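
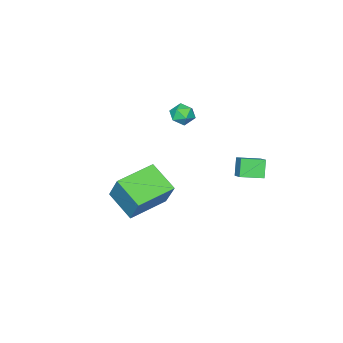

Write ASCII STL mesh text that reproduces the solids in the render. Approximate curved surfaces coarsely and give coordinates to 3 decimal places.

solid 
facet normal -0.783 -0.523 0.335
outer loop
vertex -2.808 -3.156 -1.84
vertex -2.503 -3.768 -2.083
vertex -2.368 -3.538 -1.408
endloop
endfacet
facet normal -0.674 0.056 0.736
outer loop
vertex -2.808 -3.156 -1.84
vertex -2.368 -3.538 -1.408
vertex -2.323 -2.814 -1.422
endloop
endfacet
facet normal -0.713 0.628 0.313
outer loop
vertex -2.808 -3.156 -1.84
vertex -2.323 -2.814 -1.422
vertex -2.431 -2.596 -2.105
endloop
endfacet
facet normal -0.845 0.402 -0.352
outer loop
vertex -2.808 -3.156 -1.84
vertex -2.431 -2.596 -2.105
vertex -2.541 -3.185 -2.514
endloop
endfacet
facet normal -0.889 -0.308 -0.339
outer loop
vertex -2.808 -3.156 -1.84
vertex -2.541 -3.185 -2.514
vertex -2.503 -3.768 -2.083
endloop
endfacet
facet normal -0.013 0.020 1.000
outer loop
vertex -2.323 -2.814 -1.422
vertex -2.368 -3.538 -1.408
vertex -1.719 -3.215 -1.406
endloop
endfacet
facet normal -0.188 -0.918 0.350
outer loop
vertex -2.368 -3.538 -1.408
vertex -2.503 -3.768 -2.083
vertex -1.829 -3.804 -1.815
endloop
endfacet
facet normal -0.359 -0.570 -0.739
outer loop
vertex -2.503 -3.768 -2.083
vertex -2.541 -3.185 -2.514
vertex -1.937 -3.586 -2.498
endloop
endfacet
facet normal -0.287 0.582 -0.761
outer loop
vertex -2.541 -3.185 -2.514
vertex -2.431 -2.596 -2.105
vertex -1.892 -2.862 -2.512
endloop
endfacet
facet normal -0.074 0.947 0.314
outer loop
vertex -2.431 -2.596 -2.105
vertex -2.323 -2.814 -1.422
vertex -1.757 -2.632 -1.837
endloop
endfacet
facet normal 0.845 -0.402 0.352
outer loop
vertex -1.452 -3.244 -2.08
vertex -1.719 -3.215 -1.406
vertex -1.829 -3.804 -1.815
endloop
endfacet
facet normal 0.713 -0.628 -0.313
outer loop
vertex -1.452 -3.244 -2.08
vertex -1.829 -3.804 -1.815
vertex -1.937 -3.586 -2.498
endloop
endfacet
facet normal 0.674 -0.056 -0.736
outer loop
vertex -1.452 -3.244 -2.08
vertex -1.937 -3.586 -2.498
vertex -1.892 -2.862 -2.512
endloop
endfacet
facet normal 0.783 0.523 -0.335
outer loop
vertex -1.452 -3.244 -2.08
vertex -1.892 -2.862 -2.512
vertex -1.757 -2.632 -1.837
endloop
endfacet
facet normal 0.889 0.308 0.339
outer loop
vertex -1.452 -3.244 -2.08
vertex -1.757 -2.632 -1.837
vertex -1.719 -3.215 -1.406
endloop
endfacet
facet normal 0.287 -0.582 0.761
outer loop
vertex -1.829 -3.804 -1.815
vertex -1.719 -3.215 -1.406
vertex -2.368 -3.538 -1.408
endloop
endfacet
facet normal 0.074 -0.947 -0.314
outer loop
vertex -1.937 -3.586 -2.498
vertex -1.829 -3.804 -1.815
vertex -2.503 -3.768 -2.083
endloop
endfacet
facet normal 0.013 -0.020 -1.000
outer loop
vertex -1.892 -2.862 -2.512
vertex -1.937 -3.586 -2.498
vertex -2.541 -3.185 -2.514
endloop
endfacet
facet normal 0.188 0.918 -0.350
outer loop
vertex -1.757 -2.632 -1.837
vertex -1.892 -2.862 -2.512
vertex -2.431 -2.596 -2.105
endloop
endfacet
facet normal 0.359 0.570 0.739
outer loop
vertex -1.719 -3.215 -1.406
vertex -1.757 -2.632 -1.837
vertex -2.323 -2.814 -1.422
endloop
endfacet
facet normal -0.738 0.657 -0.153
outer loop
vertex -2.083 2.219 -2.8
vertex -1.599 2.549 -3.719
vertex -2.662 1.432 -3.387
endloop
endfacet
facet normal -0.443 -0.303 0.844
outer loop
vertex -1.761 0.631 -3.201
vertex -2.083 2.219 -2.8
vertex -2.662 1.432 -3.387
endloop
endfacet
facet normal -0.738 0.657 -0.152
outer loop
vertex -2.662 1.432 -3.387
vertex -1.599 2.549 -3.719
vertex -2.178 1.763 -4.306
endloop
endfacet
facet normal -0.507 -0.690 -0.516
outer loop
vertex -2.178 1.763 -4.306
vertex -1.761 0.631 -3.201
vertex -2.662 1.432 -3.387
endloop
endfacet
facet normal 0.508 0.691 0.515
outer loop
vertex -2.083 2.219 -2.8
vertex -0.698 1.748 -3.533
vertex -1.599 2.549 -3.719
endloop
endfacet
facet normal -0.444 -0.303 0.843
outer loop
vertex -1.182 1.417 -2.614
vertex -2.083 2.219 -2.8
vertex -1.761 0.631 -3.201
endloop
endfacet
facet normal 0.508 0.690 0.516
outer loop
vertex -1.182 1.417 -2.614
vertex -0.698 1.748 -3.533
vertex -2.083 2.219 -2.8
endloop
endfacet
facet normal 0.444 0.303 -0.843
outer loop
vertex -1.599 2.549 -3.719
vertex -0.698 1.748 -3.533
vertex -2.178 1.763 -4.306
endloop
endfacet
facet normal -0.508 -0.690 -0.515
outer loop
vertex -1.277 0.961 -4.12
vertex -1.761 0.631 -3.201
vertex -2.178 1.763 -4.306
endloop
endfacet
facet normal 0.444 0.303 -0.844
outer loop
vertex -2.178 1.763 -4.306
vertex -0.698 1.748 -3.533
vertex -1.277 0.961 -4.12
endloop
endfacet
facet normal 0.738 -0.657 0.153
outer loop
vertex -1.277 0.961 -4.12
vertex -1.182 1.417 -2.614
vertex -1.761 0.631 -3.201
endloop
endfacet
facet normal 0.738 -0.657 0.152
outer loop
vertex -0.698 1.748 -3.533
vertex -1.182 1.417 -2.614
vertex -1.277 0.961 -4.12
endloop
endfacet
facet normal -0.974 0.181 0.138
outer loop
vertex 2.626 -1.35 -3.274
vertex 3.019 -0.444 -1.698
vertex 2.777 0.145 -4.171
endloop
endfacet
facet normal -0.211 -0.487 -0.847
outer loop
vertex 4.821 -0.236 -4.462
vertex 2.626 -1.35 -3.274
vertex 2.777 0.145 -4.171
endloop
endfacet
facet normal -0.974 0.181 0.138
outer loop
vertex 2.777 0.145 -4.171
vertex 3.019 -0.444 -1.698
vertex 3.169 1.051 -2.595
endloop
endfacet
facet normal 0.086 0.854 -0.513
outer loop
vertex 3.169 1.051 -2.595
vertex 4.821 -0.236 -4.462
vertex 2.777 0.145 -4.171
endloop
endfacet
facet normal -0.086 -0.854 0.513
outer loop
vertex 2.626 -1.35 -3.274
vertex 5.063 -0.825 -1.989
vertex 3.019 -0.444 -1.698
endloop
endfacet
facet normal -0.211 -0.487 -0.847
outer loop
vertex 4.671 -1.731 -3.565
vertex 2.626 -1.35 -3.274
vertex 4.821 -0.236 -4.462
endloop
endfacet
facet normal -0.086 -0.854 0.513
outer loop
vertex 4.671 -1.731 -3.565
vertex 5.063 -0.825 -1.989
vertex 2.626 -1.35 -3.274
endloop
endfacet
facet normal 0.211 0.487 0.847
outer loop
vertex 3.019 -0.444 -1.698
vertex 5.063 -0.825 -1.989
vertex 3.169 1.051 -2.595
endloop
endfacet
facet normal 0.086 0.854 -0.513
outer loop
vertex 5.214 0.67 -2.886
vertex 4.821 -0.236 -4.462
vertex 3.169 1.051 -2.595
endloop
endfacet
facet normal 0.211 0.487 0.847
outer loop
vertex 3.169 1.051 -2.595
vertex 5.063 -0.825 -1.989
vertex 5.214 0.67 -2.886
endloop
endfacet
facet normal 0.974 -0.181 -0.139
outer loop
vertex 5.214 0.67 -2.886
vertex 4.671 -1.731 -3.565
vertex 4.821 -0.236 -4.462
endloop
endfacet
facet normal 0.974 -0.181 -0.138
outer loop
vertex 5.063 -0.825 -1.989
vertex 4.671 -1.731 -3.565
vertex 5.214 0.67 -2.886
endloop
endfacet

endsolid


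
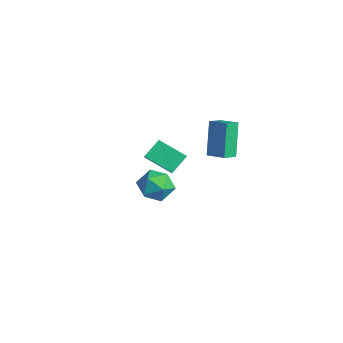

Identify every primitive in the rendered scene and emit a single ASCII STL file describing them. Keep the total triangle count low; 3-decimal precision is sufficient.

solid 
facet normal -0.892 0.394 0.219
outer loop
vertex -2.552 1.975 -2.984
vertex -3.012 1.165 -3.399
vertex -2.77 1.162 -2.409
endloop
endfacet
facet normal -0.400 0.598 0.694
outer loop
vertex -2.552 1.975 -2.984
vertex -2.77 1.162 -2.409
vertex -1.873 1.637 -2.302
endloop
endfacet
facet normal 0.122 0.932 0.341
outer loop
vertex -2.552 1.975 -2.984
vertex -1.873 1.637 -2.302
vertex -1.562 1.934 -3.226
endloop
endfacet
facet normal -0.048 0.935 -0.353
outer loop
vertex -2.552 1.975 -2.984
vertex -1.562 1.934 -3.226
vertex -2.265 1.642 -3.905
endloop
endfacet
facet normal -0.674 0.602 -0.428
outer loop
vertex -2.552 1.975 -2.984
vertex -2.265 1.642 -3.905
vertex -3.012 1.165 -3.399
endloop
endfacet
facet normal -0.125 0.012 0.992
outer loop
vertex -1.873 1.637 -2.302
vertex -2.77 1.162 -2.409
vertex -1.915 0.618 -2.295
endloop
endfacet
facet normal -0.921 -0.319 0.224
outer loop
vertex -2.77 1.162 -2.409
vertex -3.012 1.165 -3.399
vertex -2.618 0.326 -2.974
endloop
endfacet
facet normal -0.568 0.018 -0.822
outer loop
vertex -3.012 1.165 -3.399
vertex -2.265 1.642 -3.905
vertex -2.307 0.623 -3.898
endloop
endfacet
facet normal 0.447 0.555 -0.701
outer loop
vertex -2.265 1.642 -3.905
vertex -1.562 1.934 -3.226
vertex -1.41 1.098 -3.791
endloop
endfacet
facet normal 0.721 0.551 0.420
outer loop
vertex -1.562 1.934 -3.226
vertex -1.873 1.637 -2.302
vertex -1.168 1.095 -2.801
endloop
endfacet
facet normal 0.048 -0.935 0.353
outer loop
vertex -1.628 0.285 -3.216
vertex -1.915 0.618 -2.295
vertex -2.618 0.326 -2.974
endloop
endfacet
facet normal -0.122 -0.932 -0.341
outer loop
vertex -1.628 0.285 -3.216
vertex -2.618 0.326 -2.974
vertex -2.307 0.623 -3.898
endloop
endfacet
facet normal 0.400 -0.598 -0.694
outer loop
vertex -1.628 0.285 -3.216
vertex -2.307 0.623 -3.898
vertex -1.41 1.098 -3.791
endloop
endfacet
facet normal 0.892 -0.394 -0.219
outer loop
vertex -1.628 0.285 -3.216
vertex -1.41 1.098 -3.791
vertex -1.168 1.095 -2.801
endloop
endfacet
facet normal 0.674 -0.602 0.428
outer loop
vertex -1.628 0.285 -3.216
vertex -1.168 1.095 -2.801
vertex -1.915 0.618 -2.295
endloop
endfacet
facet normal -0.447 -0.555 0.701
outer loop
vertex -2.618 0.326 -2.974
vertex -1.915 0.618 -2.295
vertex -2.77 1.162 -2.409
endloop
endfacet
facet normal -0.721 -0.551 -0.420
outer loop
vertex -2.307 0.623 -3.898
vertex -2.618 0.326 -2.974
vertex -3.012 1.165 -3.399
endloop
endfacet
facet normal 0.125 -0.012 -0.992
outer loop
vertex -1.41 1.098 -3.791
vertex -2.307 0.623 -3.898
vertex -2.265 1.642 -3.905
endloop
endfacet
facet normal 0.921 0.319 -0.224
outer loop
vertex -1.168 1.095 -2.801
vertex -1.41 1.098 -3.791
vertex -1.562 1.934 -3.226
endloop
endfacet
facet normal 0.568 -0.018 0.822
outer loop
vertex -1.915 0.618 -2.295
vertex -1.168 1.095 -2.801
vertex -1.873 1.637 -2.302
endloop
endfacet
facet normal -0.720 0.328 -0.611
outer loop
vertex 2.226 -0.752 3.31
vertex 3.221 0.122 2.606
vertex 2.446 -1.563 2.615
endloop
endfacet
facet normal -0.663 -0.583 0.470
outer loop
vertex 3.059 -1.842 3.134
vertex 2.226 -0.752 3.31
vertex 2.446 -1.563 2.615
endloop
endfacet
facet normal -0.720 0.328 -0.611
outer loop
vertex 2.446 -1.563 2.615
vertex 3.221 0.122 2.606
vertex 3.441 -0.689 1.911
endloop
endfacet
facet normal 0.202 -0.743 -0.638
outer loop
vertex 3.441 -0.689 1.911
vertex 3.059 -1.842 3.134
vertex 2.446 -1.563 2.615
endloop
endfacet
facet normal -0.202 0.743 0.638
outer loop
vertex 2.226 -0.752 3.31
vertex 3.834 -0.157 3.125
vertex 3.221 0.122 2.606
endloop
endfacet
facet normal -0.663 -0.583 0.470
outer loop
vertex 2.839 -1.031 3.829
vertex 2.226 -0.752 3.31
vertex 3.059 -1.842 3.134
endloop
endfacet
facet normal -0.202 0.743 0.638
outer loop
vertex 2.839 -1.031 3.829
vertex 3.834 -0.157 3.125
vertex 2.226 -0.752 3.31
endloop
endfacet
facet normal 0.663 0.583 -0.470
outer loop
vertex 3.221 0.122 2.606
vertex 3.834 -0.157 3.125
vertex 3.441 -0.689 1.911
endloop
endfacet
facet normal 0.202 -0.743 -0.638
outer loop
vertex 4.054 -0.968 2.43
vertex 3.059 -1.842 3.134
vertex 3.441 -0.689 1.911
endloop
endfacet
facet normal 0.663 0.583 -0.470
outer loop
vertex 3.441 -0.689 1.911
vertex 3.834 -0.157 3.125
vertex 4.054 -0.968 2.43
endloop
endfacet
facet normal 0.720 -0.328 0.611
outer loop
vertex 4.054 -0.968 2.43
vertex 2.839 -1.031 3.829
vertex 3.059 -1.842 3.134
endloop
endfacet
facet normal 0.720 -0.328 0.611
outer loop
vertex 3.834 -0.157 3.125
vertex 2.839 -1.031 3.829
vertex 4.054 -0.968 2.43
endloop
endfacet
facet normal -0.874 -0.414 -0.253
outer loop
vertex 0.678 2.549 2.725
vertex 0.42 3.284 2.413
vertex 1.411 2.065 0.984
endloop
endfacet
facet normal 0.307 -0.876 0.373
outer loop
vertex 2.32 2.496 1.247
vertex 0.678 2.549 2.725
vertex 1.411 2.065 0.984
endloop
endfacet
facet normal -0.874 -0.414 -0.253
outer loop
vertex 1.411 2.065 0.984
vertex 0.42 3.284 2.413
vertex 1.153 2.801 0.671
endloop
endfacet
facet normal 0.376 -0.248 -0.893
outer loop
vertex 1.153 2.801 0.671
vertex 2.32 2.496 1.247
vertex 1.411 2.065 0.984
endloop
endfacet
facet normal -0.376 0.247 0.893
outer loop
vertex 0.678 2.549 2.725
vertex 1.329 3.715 2.676
vertex 0.42 3.284 2.413
endloop
endfacet
facet normal 0.306 -0.876 0.372
outer loop
vertex 1.587 2.979 2.989
vertex 0.678 2.549 2.725
vertex 2.32 2.496 1.247
endloop
endfacet
facet normal -0.376 0.248 0.893
outer loop
vertex 1.587 2.979 2.989
vertex 1.329 3.715 2.676
vertex 0.678 2.549 2.725
endloop
endfacet
facet normal -0.308 0.876 -0.372
outer loop
vertex 0.42 3.284 2.413
vertex 1.329 3.715 2.676
vertex 1.153 2.801 0.671
endloop
endfacet
facet normal 0.376 -0.247 -0.893
outer loop
vertex 2.062 3.231 0.935
vertex 2.32 2.496 1.247
vertex 1.153 2.801 0.671
endloop
endfacet
facet normal -0.306 0.876 -0.372
outer loop
vertex 1.153 2.801 0.671
vertex 1.329 3.715 2.676
vertex 2.062 3.231 0.935
endloop
endfacet
facet normal 0.874 0.414 0.253
outer loop
vertex 2.062 3.231 0.935
vertex 1.587 2.979 2.989
vertex 2.32 2.496 1.247
endloop
endfacet
facet normal 0.874 0.414 0.253
outer loop
vertex 1.329 3.715 2.676
vertex 1.587 2.979 2.989
vertex 2.062 3.231 0.935
endloop
endfacet

endsolid


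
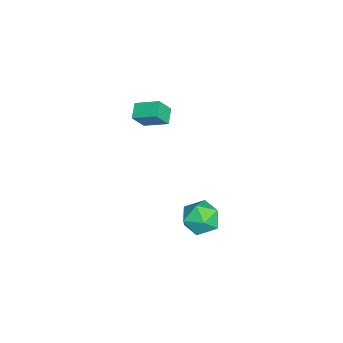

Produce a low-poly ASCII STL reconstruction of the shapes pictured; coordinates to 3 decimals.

solid 
facet normal -0.368 0.450 -0.813
outer loop
vertex -0.543 0.853 2.971
vertex 0.345 0.831 2.557
vertex -0.847 -0.45 2.387
endloop
endfacet
facet normal -0.906 0.022 0.423
outer loop
vertex -0.405 -0.991 3.363
vertex -0.543 0.853 2.971
vertex -0.847 -0.45 2.387
endloop
endfacet
facet normal -0.368 0.450 -0.813
outer loop
vertex -0.847 -0.45 2.387
vertex 0.345 0.831 2.557
vertex 0.041 -0.472 1.973
endloop
endfacet
facet normal -0.209 -0.892 -0.400
outer loop
vertex 0.041 -0.472 1.973
vertex -0.405 -0.991 3.363
vertex -0.847 -0.45 2.387
endloop
endfacet
facet normal 0.209 0.892 0.400
outer loop
vertex -0.543 0.853 2.971
vertex 0.787 0.29 3.533
vertex 0.345 0.831 2.557
endloop
endfacet
facet normal -0.906 0.022 0.423
outer loop
vertex -0.101 0.312 3.947
vertex -0.543 0.853 2.971
vertex -0.405 -0.991 3.363
endloop
endfacet
facet normal 0.209 0.892 0.400
outer loop
vertex -0.101 0.312 3.947
vertex 0.787 0.29 3.533
vertex -0.543 0.853 2.971
endloop
endfacet
facet normal 0.906 -0.022 -0.423
outer loop
vertex 0.345 0.831 2.557
vertex 0.787 0.29 3.533
vertex 0.041 -0.472 1.973
endloop
endfacet
facet normal -0.209 -0.892 -0.400
outer loop
vertex 0.483 -1.013 2.949
vertex -0.405 -0.991 3.363
vertex 0.041 -0.472 1.973
endloop
endfacet
facet normal 0.906 -0.022 -0.423
outer loop
vertex 0.041 -0.472 1.973
vertex 0.787 0.29 3.533
vertex 0.483 -1.013 2.949
endloop
endfacet
facet normal 0.368 -0.450 0.813
outer loop
vertex 0.483 -1.013 2.949
vertex -0.101 0.312 3.947
vertex -0.405 -0.991 3.363
endloop
endfacet
facet normal 0.368 -0.450 0.813
outer loop
vertex 0.787 0.29 3.533
vertex -0.101 0.312 3.947
vertex 0.483 -1.013 2.949
endloop
endfacet
facet normal -0.964 0.251 -0.092
outer loop
vertex 1.332 3.509 -3.83
vertex 1.069 2.416 -4.055
vertex 1.065 2.796 -2.974
endloop
endfacet
facet normal -0.632 0.681 0.370
outer loop
vertex 1.332 3.509 -3.83
vertex 1.065 2.796 -2.974
vertex 1.932 3.535 -2.854
endloop
endfacet
facet normal -0.090 0.996 0.029
outer loop
vertex 1.332 3.509 -3.83
vertex 1.932 3.535 -2.854
vertex 2.473 3.613 -3.862
endloop
endfacet
facet normal -0.087 0.759 -0.645
outer loop
vertex 1.332 3.509 -3.83
vertex 2.473 3.613 -3.862
vertex 1.94 2.921 -4.604
endloop
endfacet
facet normal -0.627 0.299 -0.720
outer loop
vertex 1.332 3.509 -3.83
vertex 1.94 2.921 -4.604
vertex 1.069 2.416 -4.055
endloop
endfacet
facet normal -0.359 0.277 0.891
outer loop
vertex 1.932 3.535 -2.854
vertex 1.065 2.796 -2.974
vertex 2.04 2.459 -2.476
endloop
endfacet
facet normal -0.896 -0.419 0.144
outer loop
vertex 1.065 2.796 -2.974
vertex 1.069 2.416 -4.055
vertex 1.507 1.767 -3.218
endloop
endfacet
facet normal -0.351 -0.342 -0.872
outer loop
vertex 1.069 2.416 -4.055
vertex 1.94 2.921 -4.604
vertex 2.048 1.845 -4.226
endloop
endfacet
facet normal 0.523 0.403 -0.751
outer loop
vertex 1.94 2.921 -4.604
vertex 2.473 3.613 -3.862
vertex 2.915 2.584 -4.106
endloop
endfacet
facet normal 0.517 0.786 0.339
outer loop
vertex 2.473 3.613 -3.862
vertex 1.932 3.535 -2.854
vertex 2.911 2.964 -3.025
endloop
endfacet
facet normal 0.087 -0.759 0.645
outer loop
vertex 2.648 1.871 -3.25
vertex 2.04 2.459 -2.476
vertex 1.507 1.767 -3.218
endloop
endfacet
facet normal 0.090 -0.996 -0.029
outer loop
vertex 2.648 1.871 -3.25
vertex 1.507 1.767 -3.218
vertex 2.048 1.845 -4.226
endloop
endfacet
facet normal 0.632 -0.681 -0.370
outer loop
vertex 2.648 1.871 -3.25
vertex 2.048 1.845 -4.226
vertex 2.915 2.584 -4.106
endloop
endfacet
facet normal 0.964 -0.251 0.092
outer loop
vertex 2.648 1.871 -3.25
vertex 2.915 2.584 -4.106
vertex 2.911 2.964 -3.025
endloop
endfacet
facet normal 0.627 -0.299 0.720
outer loop
vertex 2.648 1.871 -3.25
vertex 2.911 2.964 -3.025
vertex 2.04 2.459 -2.476
endloop
endfacet
facet normal -0.523 -0.403 0.751
outer loop
vertex 1.507 1.767 -3.218
vertex 2.04 2.459 -2.476
vertex 1.065 2.796 -2.974
endloop
endfacet
facet normal -0.517 -0.786 -0.339
outer loop
vertex 2.048 1.845 -4.226
vertex 1.507 1.767 -3.218
vertex 1.069 2.416 -4.055
endloop
endfacet
facet normal 0.359 -0.277 -0.891
outer loop
vertex 2.915 2.584 -4.106
vertex 2.048 1.845 -4.226
vertex 1.94 2.921 -4.604
endloop
endfacet
facet normal 0.896 0.419 -0.144
outer loop
vertex 2.911 2.964 -3.025
vertex 2.915 2.584 -4.106
vertex 2.473 3.613 -3.862
endloop
endfacet
facet normal 0.351 0.342 0.872
outer loop
vertex 2.04 2.459 -2.476
vertex 2.911 2.964 -3.025
vertex 1.932 3.535 -2.854
endloop
endfacet

endsolid


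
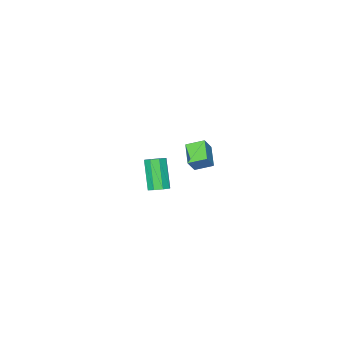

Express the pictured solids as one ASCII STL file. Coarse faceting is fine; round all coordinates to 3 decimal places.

solid 
facet normal -0.658 0.658 0.366
outer loop
vertex 3.364 3.886 4.234
vertex 4.074 4.945 3.608
vertex 2.801 3.779 3.414
endloop
endfacet
facet normal -0.500 -0.745 0.441
outer loop
vertex 3.526 3.055 3.012
vertex 3.364 3.886 4.234
vertex 2.801 3.779 3.414
endloop
endfacet
facet normal -0.659 0.658 0.365
outer loop
vertex 2.801 3.779 3.414
vertex 4.074 4.945 3.608
vertex 3.512 4.837 2.788
endloop
endfacet
facet normal -0.562 -0.108 -0.820
outer loop
vertex 3.512 4.837 2.788
vertex 3.526 3.055 3.012
vertex 2.801 3.779 3.414
endloop
endfacet
facet normal 0.562 0.108 0.820
outer loop
vertex 3.364 3.886 4.234
vertex 4.799 4.221 3.206
vertex 4.074 4.945 3.608
endloop
endfacet
facet normal -0.500 -0.746 0.441
outer loop
vertex 4.088 3.163 3.832
vertex 3.364 3.886 4.234
vertex 3.526 3.055 3.012
endloop
endfacet
facet normal 0.562 0.107 0.820
outer loop
vertex 4.088 3.163 3.832
vertex 4.799 4.221 3.206
vertex 3.364 3.886 4.234
endloop
endfacet
facet normal 0.500 0.745 -0.441
outer loop
vertex 4.074 4.945 3.608
vertex 4.799 4.221 3.206
vertex 3.512 4.837 2.788
endloop
endfacet
facet normal -0.563 -0.107 -0.820
outer loop
vertex 4.236 4.114 2.386
vertex 3.526 3.055 3.012
vertex 3.512 4.837 2.788
endloop
endfacet
facet normal 0.500 0.746 -0.441
outer loop
vertex 3.512 4.837 2.788
vertex 4.799 4.221 3.206
vertex 4.236 4.114 2.386
endloop
endfacet
facet normal 0.659 -0.658 -0.365
outer loop
vertex 4.236 4.114 2.386
vertex 4.088 3.163 3.832
vertex 3.526 3.055 3.012
endloop
endfacet
facet normal 0.658 -0.658 -0.366
outer loop
vertex 4.799 4.221 3.206
vertex 4.088 3.163 3.832
vertex 4.236 4.114 2.386
endloop
endfacet
facet normal 0.253 0.478 -0.841
outer loop
vertex 1.826 -3.01 -4.196
vertex 1.177 -2.789 -4.266
vertex 1.744 -2.546 -3.957
endloop
endfacet
facet normal 0.955 0.016 0.297
outer loop
vertex 1.826 -3.01 -4.196
vertex 1.744 -2.546 -3.957
vertex 1.273 -4.053 -2.363
endloop
endfacet
facet normal 0.955 0.016 0.297
outer loop
vertex 1.273 -4.053 -2.363
vertex 1.744 -2.546 -3.957
vertex 1.191 -3.589 -2.124
endloop
endfacet
facet normal -0.255 -0.478 0.841
outer loop
vertex 1.273 -4.053 -2.363
vertex 1.191 -3.589 -2.124
vertex 0.623 -3.831 -2.434
endloop
endfacet
facet normal 0.253 0.478 -0.841
outer loop
vertex 1.744 -2.546 -3.957
vertex 1.177 -2.789 -4.266
vertex 1.329 -2.224 -3.899
endloop
endfacet
facet normal 0.565 0.632 0.530
outer loop
vertex 1.744 -2.546 -3.957
vertex 1.329 -2.224 -3.899
vertex 1.191 -3.589 -2.124
endloop
endfacet
facet normal 0.564 0.633 0.531
outer loop
vertex 1.191 -3.589 -2.124
vertex 1.329 -2.224 -3.899
vertex 0.776 -3.267 -2.067
endloop
endfacet
facet normal -0.255 -0.478 0.841
outer loop
vertex 1.191 -3.589 -2.124
vertex 0.776 -3.267 -2.067
vertex 0.623 -3.831 -2.434
endloop
endfacet
facet normal 0.255 0.478 -0.841
outer loop
vertex 1.329 -2.224 -3.899
vertex 1.177 -2.789 -4.266
vertex 0.825 -2.233 -4.057
endloop
endfacet
facet normal -0.157 0.878 0.452
outer loop
vertex 1.329 -2.224 -3.899
vertex 0.825 -2.233 -4.057
vertex 0.776 -3.267 -2.067
endloop
endfacet
facet normal -0.157 0.878 0.452
outer loop
vertex 0.776 -3.267 -2.067
vertex 0.825 -2.233 -4.057
vertex 0.272 -3.276 -2.224
endloop
endfacet
facet normal -0.253 -0.478 0.841
outer loop
vertex 0.776 -3.267 -2.067
vertex 0.272 -3.276 -2.224
vertex 0.623 -3.831 -2.434
endloop
endfacet
facet normal 0.255 0.477 -0.841
outer loop
vertex 0.825 -2.233 -4.057
vertex 1.177 -2.789 -4.266
vertex 0.527 -2.567 -4.337
endloop
endfacet
facet normal -0.786 0.609 0.110
outer loop
vertex 0.825 -2.233 -4.057
vertex 0.527 -2.567 -4.337
vertex 0.272 -3.276 -2.224
endloop
endfacet
facet normal -0.786 0.609 0.110
outer loop
vertex 0.272 -3.276 -2.224
vertex 0.527 -2.567 -4.337
vertex -0.026 -3.61 -2.504
endloop
endfacet
facet normal -0.254 -0.478 0.841
outer loop
vertex 0.272 -3.276 -2.224
vertex -0.026 -3.61 -2.504
vertex 0.623 -3.831 -2.434
endloop
endfacet
facet normal 0.255 0.478 -0.841
outer loop
vertex 0.527 -2.567 -4.337
vertex 1.177 -2.789 -4.266
vertex 0.609 -3.031 -4.576
endloop
endfacet
facet normal -0.955 -0.016 -0.297
outer loop
vertex 0.527 -2.567 -4.337
vertex 0.609 -3.031 -4.576
vertex -0.026 -3.61 -2.504
endloop
endfacet
facet normal -0.955 -0.016 -0.297
outer loop
vertex -0.026 -3.61 -2.504
vertex 0.609 -3.031 -4.576
vertex 0.056 -4.074 -2.743
endloop
endfacet
facet normal -0.253 -0.478 0.841
outer loop
vertex -0.026 -3.61 -2.504
vertex 0.056 -4.074 -2.743
vertex 0.623 -3.831 -2.434
endloop
endfacet
facet normal 0.255 0.478 -0.841
outer loop
vertex 0.609 -3.031 -4.576
vertex 1.177 -2.789 -4.266
vertex 1.024 -3.353 -4.633
endloop
endfacet
facet normal -0.564 -0.633 -0.530
outer loop
vertex 0.609 -3.031 -4.576
vertex 1.024 -3.353 -4.633
vertex 0.056 -4.074 -2.743
endloop
endfacet
facet normal -0.565 -0.632 -0.530
outer loop
vertex 0.056 -4.074 -2.743
vertex 1.024 -3.353 -4.633
vertex 0.471 -4.396 -2.801
endloop
endfacet
facet normal -0.253 -0.478 0.841
outer loop
vertex 0.056 -4.074 -2.743
vertex 0.471 -4.396 -2.801
vertex 0.623 -3.831 -2.434
endloop
endfacet
facet normal 0.253 0.478 -0.841
outer loop
vertex 1.024 -3.353 -4.633
vertex 1.177 -2.789 -4.266
vertex 1.528 -3.344 -4.476
endloop
endfacet
facet normal 0.157 -0.878 -0.453
outer loop
vertex 1.024 -3.353 -4.633
vertex 1.528 -3.344 -4.476
vertex 0.471 -4.396 -2.801
endloop
endfacet
facet normal 0.157 -0.878 -0.452
outer loop
vertex 0.471 -4.396 -2.801
vertex 1.528 -3.344 -4.476
vertex 0.975 -4.387 -2.643
endloop
endfacet
facet normal -0.255 -0.478 0.841
outer loop
vertex 0.471 -4.396 -2.801
vertex 0.975 -4.387 -2.643
vertex 0.623 -3.831 -2.434
endloop
endfacet
facet normal 0.254 0.478 -0.841
outer loop
vertex 1.528 -3.344 -4.476
vertex 1.177 -2.789 -4.266
vertex 1.826 -3.01 -4.196
endloop
endfacet
facet normal 0.786 -0.609 -0.110
outer loop
vertex 1.528 -3.344 -4.476
vertex 1.826 -3.01 -4.196
vertex 0.975 -4.387 -2.643
endloop
endfacet
facet normal 0.786 -0.609 -0.110
outer loop
vertex 0.975 -4.387 -2.643
vertex 1.826 -3.01 -4.196
vertex 1.273 -4.053 -2.363
endloop
endfacet
facet normal -0.255 -0.477 0.841
outer loop
vertex 0.975 -4.387 -2.643
vertex 1.273 -4.053 -2.363
vertex 0.623 -3.831 -2.434
endloop
endfacet

endsolid


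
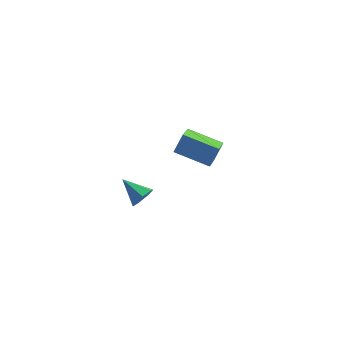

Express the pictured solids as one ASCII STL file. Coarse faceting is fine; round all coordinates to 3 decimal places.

solid 
facet normal -0.553 -0.322 -0.768
outer loop
vertex 1.326 0.959 -2.467
vertex -0.074 2.135 -1.951
vertex 2.137 2.457 -3.679
endloop
endfacet
facet normal 0.737 -0.619 -0.271
outer loop
vertex 2.734 2.805 -2.849
vertex 1.326 0.959 -2.467
vertex 2.137 2.457 -3.679
endloop
endfacet
facet normal -0.553 -0.322 -0.768
outer loop
vertex 2.137 2.457 -3.679
vertex -0.074 2.135 -1.951
vertex 0.736 3.633 -3.163
endloop
endfacet
facet normal 0.388 0.717 -0.580
outer loop
vertex 0.736 3.633 -3.163
vertex 2.734 2.805 -2.849
vertex 2.137 2.457 -3.679
endloop
endfacet
facet normal -0.388 -0.716 0.580
outer loop
vertex 1.326 0.959 -2.467
vertex 0.523 2.483 -1.121
vertex -0.074 2.135 -1.951
endloop
endfacet
facet normal 0.737 -0.619 -0.272
outer loop
vertex 1.924 1.307 -1.637
vertex 1.326 0.959 -2.467
vertex 2.734 2.805 -2.849
endloop
endfacet
facet normal -0.388 -0.716 0.580
outer loop
vertex 1.924 1.307 -1.637
vertex 0.523 2.483 -1.121
vertex 1.326 0.959 -2.467
endloop
endfacet
facet normal -0.738 0.618 0.271
outer loop
vertex -0.074 2.135 -1.951
vertex 0.523 2.483 -1.121
vertex 0.736 3.633 -3.163
endloop
endfacet
facet normal 0.388 0.716 -0.580
outer loop
vertex 1.334 3.981 -2.333
vertex 2.734 2.805 -2.849
vertex 0.736 3.633 -3.163
endloop
endfacet
facet normal -0.737 0.619 0.272
outer loop
vertex 0.736 3.633 -3.163
vertex 0.523 2.483 -1.121
vertex 1.334 3.981 -2.333
endloop
endfacet
facet normal 0.554 0.322 0.768
outer loop
vertex 1.334 3.981 -2.333
vertex 1.924 1.307 -1.637
vertex 2.734 2.805 -2.849
endloop
endfacet
facet normal 0.553 0.322 0.768
outer loop
vertex 0.523 2.483 -1.121
vertex 1.924 1.307 -1.637
vertex 1.334 3.981 -2.333
endloop
endfacet
facet normal 0.456 -0.776 -0.436
outer loop
vertex -3.159 -3.045 0.902
vertex -3.52 -3.442 1.232
vertex -3.63 -3.189 0.666
endloop
endfacet
facet normal 0.022 0.833 -0.553
outer loop
vertex -3.159 -3.045 0.902
vertex -3.63 -3.189 0.666
vertex -4.12 -2.418 1.808
endloop
endfacet
facet normal 0.454 -0.777 -0.436
outer loop
vertex -3.63 -3.189 0.666
vertex -3.52 -3.442 1.232
vertex -4.019 -3.523 0.856
endloop
endfacet
facet normal -0.672 0.447 -0.590
outer loop
vertex -3.63 -3.189 0.666
vertex -4.019 -3.523 0.856
vertex -4.12 -2.418 1.808
endloop
endfacet
facet normal 0.456 -0.775 -0.438
outer loop
vertex -4.019 -3.523 0.856
vertex -3.52 -3.442 1.232
vertex -4.031 -3.797 1.329
endloop
endfacet
facet normal -0.998 -0.046 -0.052
outer loop
vertex -4.019 -3.523 0.856
vertex -4.031 -3.797 1.329
vertex -4.12 -2.418 1.808
endloop
endfacet
facet normal 0.456 -0.776 -0.436
outer loop
vertex -4.031 -3.797 1.329
vertex -3.52 -3.442 1.232
vertex -3.659 -3.803 1.729
endloop
endfacet
facet normal -0.707 -0.272 0.653
outer loop
vertex -4.031 -3.797 1.329
vertex -3.659 -3.803 1.729
vertex -4.12 -2.418 1.808
endloop
endfacet
facet normal 0.454 -0.776 -0.437
outer loop
vertex -3.659 -3.803 1.729
vertex -3.52 -3.442 1.232
vertex -3.181 -3.538 1.755
endloop
endfacet
facet normal -0.019 -0.063 0.998
outer loop
vertex -3.659 -3.803 1.729
vertex -3.181 -3.538 1.755
vertex -4.12 -2.418 1.808
endloop
endfacet
facet normal 0.455 -0.775 -0.437
outer loop
vertex -3.181 -3.538 1.755
vertex -3.52 -3.442 1.232
vertex -2.959 -3.2 1.387
endloop
endfacet
facet normal 0.548 0.425 0.721
outer loop
vertex -3.181 -3.538 1.755
vertex -2.959 -3.2 1.387
vertex -4.12 -2.418 1.808
endloop
endfacet
facet normal 0.455 -0.776 -0.436
outer loop
vertex -2.959 -3.2 1.387
vertex -3.52 -3.442 1.232
vertex -3.159 -3.045 0.902
endloop
endfacet
facet normal 0.566 0.824 0.030
outer loop
vertex -2.959 -3.2 1.387
vertex -3.159 -3.045 0.902
vertex -4.12 -2.418 1.808
endloop
endfacet

endsolid


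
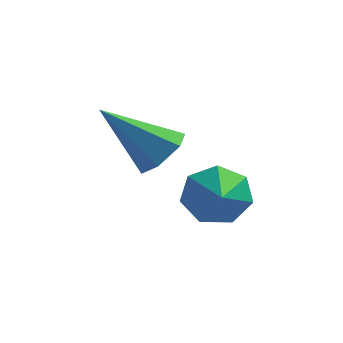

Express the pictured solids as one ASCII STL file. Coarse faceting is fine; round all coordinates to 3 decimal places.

solid 
facet normal -0.287 0.857 -0.428
outer loop
vertex 4.077 -0.18 -2.029
vertex 3.449 -0.63 -2.509
vertex 3.368 -0.247 -1.688
endloop
endfacet
facet normal 0.429 0.046 0.902
outer loop
vertex 4.077 -0.18 -2.029
vertex 3.368 -0.247 -1.688
vertex 3.891 -1.95 -1.851
endloop
endfacet
facet normal -0.288 0.857 -0.428
outer loop
vertex 3.368 -0.247 -1.688
vertex 3.449 -0.63 -2.509
vertex 2.72 -0.603 -1.965
endloop
endfacet
facet normal -0.300 -0.182 0.936
outer loop
vertex 3.368 -0.247 -1.688
vertex 2.72 -0.603 -1.965
vertex 3.891 -1.95 -1.851
endloop
endfacet
facet normal -0.287 0.857 -0.428
outer loop
vertex 2.72 -0.603 -1.965
vertex 3.449 -0.63 -2.509
vertex 2.621 -0.979 -2.652
endloop
endfacet
facet normal -0.703 -0.576 0.417
outer loop
vertex 2.72 -0.603 -1.965
vertex 2.621 -0.979 -2.652
vertex 3.891 -1.95 -1.851
endloop
endfacet
facet normal -0.287 0.857 -0.428
outer loop
vertex 2.621 -0.979 -2.652
vertex 3.449 -0.63 -2.509
vertex 3.145 -1.093 -3.232
endloop
endfacet
facet normal -0.475 -0.839 -0.264
outer loop
vertex 2.621 -0.979 -2.652
vertex 3.145 -1.093 -3.232
vertex 3.891 -1.95 -1.851
endloop
endfacet
facet normal -0.287 0.857 -0.428
outer loop
vertex 3.145 -1.093 -3.232
vertex 3.449 -0.63 -2.509
vertex 3.898 -0.858 -3.267
endloop
endfacet
facet normal 0.214 -0.774 -0.596
outer loop
vertex 3.145 -1.093 -3.232
vertex 3.898 -0.858 -3.267
vertex 3.891 -1.95 -1.851
endloop
endfacet
facet normal -0.287 0.857 -0.428
outer loop
vertex 3.898 -0.858 -3.267
vertex 3.449 -0.63 -2.509
vertex 4.313 -0.452 -2.732
endloop
endfacet
facet normal 0.842 -0.429 -0.327
outer loop
vertex 3.898 -0.858 -3.267
vertex 4.313 -0.452 -2.732
vertex 3.891 -1.95 -1.851
endloop
endfacet
facet normal -0.287 0.857 -0.428
outer loop
vertex 4.313 -0.452 -2.732
vertex 3.449 -0.63 -2.509
vertex 4.077 -0.18 -2.029
endloop
endfacet
facet normal 0.938 -0.064 0.340
outer loop
vertex 4.313 -0.452 -2.732
vertex 4.077 -0.18 -2.029
vertex 3.891 -1.95 -1.851
endloop
endfacet
facet normal 0.731 0.105 -0.674
outer loop
vertex 2.845 -1.355 -0.152
vertex 2.432 -1.774 -0.665
vertex 2.347 -0.999 -0.636
endloop
endfacet
facet normal -0.000 0.805 0.593
outer loop
vertex 2.845 -1.355 -0.152
vertex 2.347 -0.999 -0.636
vertex 0.948 -1.986 0.705
endloop
endfacet
facet normal 0.730 0.105 -0.675
outer loop
vertex 2.347 -0.999 -0.636
vertex 2.432 -1.774 -0.665
vertex 1.934 -1.417 -1.148
endloop
endfacet
facet normal -0.639 0.762 -0.106
outer loop
vertex 2.347 -0.999 -0.636
vertex 1.934 -1.417 -1.148
vertex 0.948 -1.986 0.705
endloop
endfacet
facet normal 0.730 0.105 -0.675
outer loop
vertex 1.934 -1.417 -1.148
vertex 2.432 -1.774 -0.665
vertex 2.019 -2.192 -1.177
endloop
endfacet
facet normal -0.870 -0.077 -0.487
outer loop
vertex 1.934 -1.417 -1.148
vertex 2.019 -2.192 -1.177
vertex 0.948 -1.986 0.705
endloop
endfacet
facet normal 0.731 0.104 -0.674
outer loop
vertex 2.019 -2.192 -1.177
vertex 2.432 -1.774 -0.665
vertex 2.516 -2.549 -0.693
endloop
endfacet
facet normal -0.462 -0.871 -0.168
outer loop
vertex 2.019 -2.192 -1.177
vertex 2.516 -2.549 -0.693
vertex 0.948 -1.986 0.705
endloop
endfacet
facet normal 0.731 0.104 -0.674
outer loop
vertex 2.516 -2.549 -0.693
vertex 2.432 -1.774 -0.665
vertex 2.929 -2.13 -0.181
endloop
endfacet
facet normal 0.178 -0.827 0.533
outer loop
vertex 2.516 -2.549 -0.693
vertex 2.929 -2.13 -0.181
vertex 0.948 -1.986 0.705
endloop
endfacet
facet normal 0.731 0.104 -0.674
outer loop
vertex 2.929 -2.13 -0.181
vertex 2.432 -1.774 -0.665
vertex 2.845 -1.355 -0.152
endloop
endfacet
facet normal 0.409 0.010 0.913
outer loop
vertex 2.929 -2.13 -0.181
vertex 2.845 -1.355 -0.152
vertex 0.948 -1.986 0.705
endloop
endfacet

endsolid


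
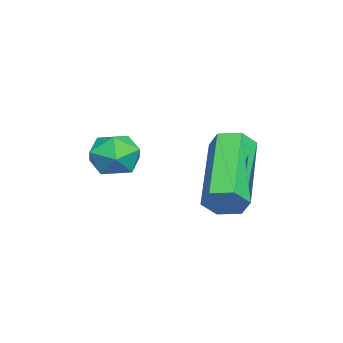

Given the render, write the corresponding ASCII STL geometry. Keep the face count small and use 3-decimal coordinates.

solid 
facet normal 0.860 0.098 -0.501
outer loop
vertex 3.227 2.13 -1.869
vertex 2.972 2.438 -2.247
vertex 3.201 2.676 -1.807
endloop
endfacet
facet normal 0.507 -0.073 0.859
outer loop
vertex 3.227 2.13 -1.869
vertex 3.201 2.676 -1.807
vertex 1.342 1.914 -0.775
endloop
endfacet
facet normal 0.507 -0.073 0.859
outer loop
vertex 1.342 1.914 -0.775
vertex 3.201 2.676 -1.807
vertex 1.316 2.46 -0.713
endloop
endfacet
facet normal -0.861 -0.098 0.499
outer loop
vertex 1.342 1.914 -0.775
vertex 1.316 2.46 -0.713
vertex 1.088 2.222 -1.153
endloop
endfacet
facet normal 0.860 0.098 -0.501
outer loop
vertex 3.201 2.676 -1.807
vertex 2.972 2.438 -2.247
vertex 2.946 2.984 -2.185
endloop
endfacet
facet normal 0.212 0.823 0.527
outer loop
vertex 3.201 2.676 -1.807
vertex 2.946 2.984 -2.185
vertex 1.316 2.46 -0.713
endloop
endfacet
facet normal 0.212 0.823 0.527
outer loop
vertex 1.316 2.46 -0.713
vertex 2.946 2.984 -2.185
vertex 1.061 2.768 -1.091
endloop
endfacet
facet normal -0.861 -0.099 0.500
outer loop
vertex 1.316 2.46 -0.713
vertex 1.061 2.768 -1.091
vertex 1.088 2.222 -1.153
endloop
endfacet
facet normal 0.861 0.098 -0.499
outer loop
vertex 2.946 2.984 -2.185
vertex 2.972 2.438 -2.247
vertex 2.718 2.746 -2.625
endloop
endfacet
facet normal -0.295 0.896 -0.332
outer loop
vertex 2.946 2.984 -2.185
vertex 2.718 2.746 -2.625
vertex 1.061 2.768 -1.091
endloop
endfacet
facet normal -0.295 0.896 -0.332
outer loop
vertex 1.061 2.768 -1.091
vertex 2.718 2.746 -2.625
vertex 0.833 2.53 -1.531
endloop
endfacet
facet normal -0.861 -0.099 0.500
outer loop
vertex 1.061 2.768 -1.091
vertex 0.833 2.53 -1.531
vertex 1.088 2.222 -1.153
endloop
endfacet
facet normal 0.861 0.098 -0.499
outer loop
vertex 2.718 2.746 -2.625
vertex 2.972 2.438 -2.247
vertex 2.744 2.2 -2.687
endloop
endfacet
facet normal -0.507 0.073 -0.859
outer loop
vertex 2.718 2.746 -2.625
vertex 2.744 2.2 -2.687
vertex 0.833 2.53 -1.531
endloop
endfacet
facet normal -0.507 0.073 -0.859
outer loop
vertex 0.833 2.53 -1.531
vertex 2.744 2.2 -2.687
vertex 0.859 1.984 -1.593
endloop
endfacet
facet normal -0.860 -0.098 0.501
outer loop
vertex 0.833 2.53 -1.531
vertex 0.859 1.984 -1.593
vertex 1.088 2.222 -1.153
endloop
endfacet
facet normal 0.861 0.099 -0.500
outer loop
vertex 2.744 2.2 -2.687
vertex 2.972 2.438 -2.247
vertex 2.999 1.892 -2.309
endloop
endfacet
facet normal -0.212 -0.823 -0.527
outer loop
vertex 2.744 2.2 -2.687
vertex 2.999 1.892 -2.309
vertex 0.859 1.984 -1.593
endloop
endfacet
facet normal -0.212 -0.823 -0.527
outer loop
vertex 0.859 1.984 -1.593
vertex 2.999 1.892 -2.309
vertex 1.114 1.676 -1.215
endloop
endfacet
facet normal -0.860 -0.098 0.501
outer loop
vertex 0.859 1.984 -1.593
vertex 1.114 1.676 -1.215
vertex 1.088 2.222 -1.153
endloop
endfacet
facet normal 0.861 0.099 -0.500
outer loop
vertex 2.999 1.892 -2.309
vertex 2.972 2.438 -2.247
vertex 3.227 2.13 -1.869
endloop
endfacet
facet normal 0.295 -0.896 0.332
outer loop
vertex 2.999 1.892 -2.309
vertex 3.227 2.13 -1.869
vertex 1.114 1.676 -1.215
endloop
endfacet
facet normal 0.295 -0.896 0.332
outer loop
vertex 1.114 1.676 -1.215
vertex 3.227 2.13 -1.869
vertex 1.342 1.914 -0.775
endloop
endfacet
facet normal -0.861 -0.098 0.499
outer loop
vertex 1.114 1.676 -1.215
vertex 1.342 1.914 -0.775
vertex 1.088 2.222 -1.153
endloop
endfacet
facet normal -0.504 0.803 0.317
outer loop
vertex 2.139 0.315 -1.354
vertex 2.12 0.054 -0.722
vertex 2.64 0.455 -0.911
endloop
endfacet
facet normal -0.072 0.972 -0.225
outer loop
vertex 2.139 0.315 -1.354
vertex 2.64 0.455 -0.911
vertex 2.789 0.315 -1.563
endloop
endfacet
facet normal -0.252 0.568 -0.784
outer loop
vertex 2.139 0.315 -1.354
vertex 2.789 0.315 -1.563
vertex 2.361 -0.172 -1.778
endloop
endfacet
facet normal -0.796 0.149 -0.587
outer loop
vertex 2.139 0.315 -1.354
vertex 2.361 -0.172 -1.778
vertex 1.947 -0.334 -1.258
endloop
endfacet
facet normal -0.951 0.295 0.093
outer loop
vertex 2.139 0.315 -1.354
vertex 1.947 -0.334 -1.258
vertex 2.12 0.054 -0.722
endloop
endfacet
facet normal 0.594 0.804 -0.037
outer loop
vertex 2.789 0.315 -1.563
vertex 2.64 0.455 -0.911
vertex 3.173 0.054 -1.062
endloop
endfacet
facet normal -0.103 0.530 0.842
outer loop
vertex 2.64 0.455 -0.911
vertex 2.12 0.054 -0.722
vertex 2.759 -0.108 -0.542
endloop
endfacet
facet normal -0.826 -0.295 0.480
outer loop
vertex 2.12 0.054 -0.722
vertex 1.947 -0.334 -1.258
vertex 2.331 -0.595 -0.757
endloop
endfacet
facet normal -0.575 -0.530 -0.623
outer loop
vertex 1.947 -0.334 -1.258
vertex 2.361 -0.172 -1.778
vertex 2.48 -0.735 -1.409
endloop
endfacet
facet normal 0.303 0.149 -0.941
outer loop
vertex 2.361 -0.172 -1.778
vertex 2.789 0.315 -1.563
vertex 3.0 -0.334 -1.598
endloop
endfacet
facet normal 0.796 -0.149 0.587
outer loop
vertex 2.981 -0.595 -0.966
vertex 3.173 0.054 -1.062
vertex 2.759 -0.108 -0.542
endloop
endfacet
facet normal 0.252 -0.568 0.784
outer loop
vertex 2.981 -0.595 -0.966
vertex 2.759 -0.108 -0.542
vertex 2.331 -0.595 -0.757
endloop
endfacet
facet normal 0.072 -0.972 0.225
outer loop
vertex 2.981 -0.595 -0.966
vertex 2.331 -0.595 -0.757
vertex 2.48 -0.735 -1.409
endloop
endfacet
facet normal 0.504 -0.803 -0.317
outer loop
vertex 2.981 -0.595 -0.966
vertex 2.48 -0.735 -1.409
vertex 3.0 -0.334 -1.598
endloop
endfacet
facet normal 0.951 -0.295 -0.093
outer loop
vertex 2.981 -0.595 -0.966
vertex 3.0 -0.334 -1.598
vertex 3.173 0.054 -1.062
endloop
endfacet
facet normal 0.575 0.530 0.623
outer loop
vertex 2.759 -0.108 -0.542
vertex 3.173 0.054 -1.062
vertex 2.64 0.455 -0.911
endloop
endfacet
facet normal -0.303 -0.149 0.941
outer loop
vertex 2.331 -0.595 -0.757
vertex 2.759 -0.108 -0.542
vertex 2.12 0.054 -0.722
endloop
endfacet
facet normal -0.594 -0.804 0.037
outer loop
vertex 2.48 -0.735 -1.409
vertex 2.331 -0.595 -0.757
vertex 1.947 -0.334 -1.258
endloop
endfacet
facet normal 0.103 -0.530 -0.842
outer loop
vertex 3.0 -0.334 -1.598
vertex 2.48 -0.735 -1.409
vertex 2.361 -0.172 -1.778
endloop
endfacet
facet normal 0.826 0.295 -0.480
outer loop
vertex 3.173 0.054 -1.062
vertex 3.0 -0.334 -1.598
vertex 2.789 0.315 -1.563
endloop
endfacet

endsolid


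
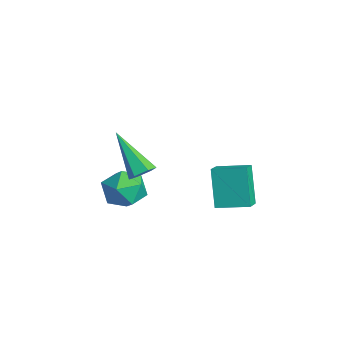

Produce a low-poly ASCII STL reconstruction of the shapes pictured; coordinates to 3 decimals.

solid 
facet normal -0.747 0.515 -0.421
outer loop
vertex 2.449 0.748 1.126
vertex 3.118 1.919 1.373
vertex 3.268 0.621 -0.484
endloop
endfacet
facet normal -0.488 -0.854 -0.181
outer loop
vertex 3.962 0.141 -0.093
vertex 2.449 0.748 1.126
vertex 3.268 0.621 -0.484
endloop
endfacet
facet normal -0.747 0.515 -0.420
outer loop
vertex 3.268 0.621 -0.484
vertex 3.118 1.919 1.373
vertex 3.936 1.791 -0.237
endloop
endfacet
facet normal 0.452 -0.070 -0.889
outer loop
vertex 3.936 1.791 -0.237
vertex 3.962 0.141 -0.093
vertex 3.268 0.621 -0.484
endloop
endfacet
facet normal -0.452 0.071 0.889
outer loop
vertex 2.449 0.748 1.126
vertex 3.812 1.439 1.764
vertex 3.118 1.919 1.373
endloop
endfacet
facet normal -0.488 -0.854 -0.180
outer loop
vertex 3.144 0.269 1.517
vertex 2.449 0.748 1.126
vertex 3.962 0.141 -0.093
endloop
endfacet
facet normal -0.452 0.070 0.889
outer loop
vertex 3.144 0.269 1.517
vertex 3.812 1.439 1.764
vertex 2.449 0.748 1.126
endloop
endfacet
facet normal 0.489 0.854 0.180
outer loop
vertex 3.118 1.919 1.373
vertex 3.812 1.439 1.764
vertex 3.936 1.791 -0.237
endloop
endfacet
facet normal 0.452 -0.070 -0.889
outer loop
vertex 4.631 1.312 0.154
vertex 3.962 0.141 -0.093
vertex 3.936 1.791 -0.237
endloop
endfacet
facet normal 0.487 0.854 0.180
outer loop
vertex 3.936 1.791 -0.237
vertex 3.812 1.439 1.764
vertex 4.631 1.312 0.154
endloop
endfacet
facet normal 0.747 -0.515 0.420
outer loop
vertex 4.631 1.312 0.154
vertex 3.144 0.269 1.517
vertex 3.962 0.141 -0.093
endloop
endfacet
facet normal 0.747 -0.515 0.421
outer loop
vertex 3.812 1.439 1.764
vertex 3.144 0.269 1.517
vertex 4.631 1.312 0.154
endloop
endfacet
facet normal 0.671 0.266 -0.692
outer loop
vertex 5.052 -2.818 3.378
vertex 4.67 -2.901 2.976
vertex 4.718 -2.398 3.216
endloop
endfacet
facet normal 0.279 0.531 0.800
outer loop
vertex 5.052 -2.818 3.378
vertex 4.718 -2.398 3.216
vertex 3.27 -3.459 4.424
endloop
endfacet
facet normal 0.670 0.267 -0.693
outer loop
vertex 4.718 -2.398 3.216
vertex 4.67 -2.901 2.976
vertex 4.337 -2.482 2.815
endloop
endfacet
facet normal -0.439 0.867 0.235
outer loop
vertex 4.718 -2.398 3.216
vertex 4.337 -2.482 2.815
vertex 3.27 -3.459 4.424
endloop
endfacet
facet normal 0.670 0.267 -0.693
outer loop
vertex 4.337 -2.482 2.815
vertex 4.67 -2.901 2.976
vertex 4.289 -2.985 2.575
endloop
endfacet
facet normal -0.870 0.278 -0.408
outer loop
vertex 4.337 -2.482 2.815
vertex 4.289 -2.985 2.575
vertex 3.27 -3.459 4.424
endloop
endfacet
facet normal 0.670 0.266 -0.693
outer loop
vertex 4.289 -2.985 2.575
vertex 4.67 -2.901 2.976
vertex 4.622 -3.405 2.736
endloop
endfacet
facet normal -0.583 -0.649 -0.488
outer loop
vertex 4.289 -2.985 2.575
vertex 4.622 -3.405 2.736
vertex 3.27 -3.459 4.424
endloop
endfacet
facet normal 0.669 0.266 -0.693
outer loop
vertex 4.622 -3.405 2.736
vertex 4.67 -2.901 2.976
vertex 5.004 -3.321 3.137
endloop
endfacet
facet normal 0.136 -0.988 0.077
outer loop
vertex 4.622 -3.405 2.736
vertex 5.004 -3.321 3.137
vertex 3.27 -3.459 4.424
endloop
endfacet
facet normal 0.670 0.268 -0.692
outer loop
vertex 5.004 -3.321 3.137
vertex 4.67 -2.901 2.976
vertex 5.052 -2.818 3.378
endloop
endfacet
facet normal 0.567 -0.399 0.721
outer loop
vertex 5.004 -3.321 3.137
vertex 5.052 -2.818 3.378
vertex 3.27 -3.459 4.424
endloop
endfacet
facet normal 0.494 -0.027 0.869
outer loop
vertex 0.812 -1.729 -0.421
vertex 0.058 -2.278 -0.01
vertex 0.839 -2.747 -0.468
endloop
endfacet
facet normal 0.947 0.010 0.321
outer loop
vertex 0.812 -1.729 -0.421
vertex 0.839 -2.747 -0.468
vertex 1.108 -2.191 -1.28
endloop
endfacet
facet normal 0.797 0.601 -0.049
outer loop
vertex 0.812 -1.729 -0.421
vertex 1.108 -2.191 -1.28
vertex 0.493 -1.379 -1.324
endloop
endfacet
facet normal 0.251 0.929 0.271
outer loop
vertex 0.812 -1.729 -0.421
vertex 0.493 -1.379 -1.324
vertex -0.156 -1.433 -0.539
endloop
endfacet
facet normal 0.063 0.541 0.839
outer loop
vertex 0.812 -1.729 -0.421
vertex -0.156 -1.433 -0.539
vertex 0.058 -2.278 -0.01
endloop
endfacet
facet normal 0.828 -0.551 -0.103
outer loop
vertex 1.108 -2.191 -1.28
vertex 0.839 -2.747 -0.468
vertex 0.536 -3.027 -1.401
endloop
endfacet
facet normal 0.093 -0.612 0.785
outer loop
vertex 0.839 -2.747 -0.468
vertex 0.058 -2.278 -0.01
vertex -0.113 -3.081 -0.616
endloop
endfacet
facet normal -0.604 0.307 0.735
outer loop
vertex 0.058 -2.278 -0.01
vertex -0.156 -1.433 -0.539
vertex -0.728 -2.269 -0.66
endloop
endfacet
facet normal -0.300 0.936 -0.184
outer loop
vertex -0.156 -1.433 -0.539
vertex 0.493 -1.379 -1.324
vertex -0.459 -1.713 -1.472
endloop
endfacet
facet normal 0.585 0.405 -0.702
outer loop
vertex 0.493 -1.379 -1.324
vertex 1.108 -2.191 -1.28
vertex 0.322 -2.182 -1.93
endloop
endfacet
facet normal -0.251 -0.929 -0.271
outer loop
vertex -0.432 -2.731 -1.519
vertex 0.536 -3.027 -1.401
vertex -0.113 -3.081 -0.616
endloop
endfacet
facet normal -0.797 -0.601 0.049
outer loop
vertex -0.432 -2.731 -1.519
vertex -0.113 -3.081 -0.616
vertex -0.728 -2.269 -0.66
endloop
endfacet
facet normal -0.947 -0.010 -0.321
outer loop
vertex -0.432 -2.731 -1.519
vertex -0.728 -2.269 -0.66
vertex -0.459 -1.713 -1.472
endloop
endfacet
facet normal -0.494 0.027 -0.869
outer loop
vertex -0.432 -2.731 -1.519
vertex -0.459 -1.713 -1.472
vertex 0.322 -2.182 -1.93
endloop
endfacet
facet normal -0.063 -0.541 -0.839
outer loop
vertex -0.432 -2.731 -1.519
vertex 0.322 -2.182 -1.93
vertex 0.536 -3.027 -1.401
endloop
endfacet
facet normal 0.300 -0.936 0.184
outer loop
vertex -0.113 -3.081 -0.616
vertex 0.536 -3.027 -1.401
vertex 0.839 -2.747 -0.468
endloop
endfacet
facet normal -0.585 -0.405 0.702
outer loop
vertex -0.728 -2.269 -0.66
vertex -0.113 -3.081 -0.616
vertex 0.058 -2.278 -0.01
endloop
endfacet
facet normal -0.828 0.551 0.103
outer loop
vertex -0.459 -1.713 -1.472
vertex -0.728 -2.269 -0.66
vertex -0.156 -1.433 -0.539
endloop
endfacet
facet normal -0.093 0.612 -0.785
outer loop
vertex 0.322 -2.182 -1.93
vertex -0.459 -1.713 -1.472
vertex 0.493 -1.379 -1.324
endloop
endfacet
facet normal 0.604 -0.307 -0.735
outer loop
vertex 0.536 -3.027 -1.401
vertex 0.322 -2.182 -1.93
vertex 1.108 -2.191 -1.28
endloop
endfacet

endsolid


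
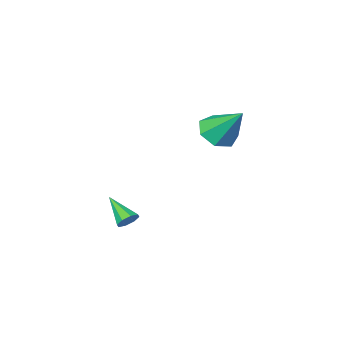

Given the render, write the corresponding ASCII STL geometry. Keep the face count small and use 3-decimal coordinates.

solid 
facet normal -0.087 0.827 -0.556
outer loop
vertex 2.536 -1.746 -3.859
vertex 2.192 -1.532 -3.487
vertex 2.737 -1.525 -3.562
endloop
endfacet
facet normal 0.859 -0.449 -0.247
outer loop
vertex 2.536 -1.746 -3.859
vertex 2.737 -1.525 -3.562
vertex 2.328 -2.828 -2.613
endloop
endfacet
facet normal -0.087 0.825 -0.558
outer loop
vertex 2.737 -1.525 -3.562
vertex 2.192 -1.532 -3.487
vertex 2.618 -1.307 -3.221
endloop
endfacet
facet normal 0.936 -0.038 0.351
outer loop
vertex 2.737 -1.525 -3.562
vertex 2.618 -1.307 -3.221
vertex 2.328 -2.828 -2.613
endloop
endfacet
facet normal -0.088 0.825 -0.558
outer loop
vertex 2.618 -1.307 -3.221
vertex 2.192 -1.532 -3.487
vertex 2.249 -1.222 -3.037
endloop
endfacet
facet normal 0.477 0.246 0.844
outer loop
vertex 2.618 -1.307 -3.221
vertex 2.249 -1.222 -3.037
vertex 2.328 -2.828 -2.613
endloop
endfacet
facet normal -0.088 0.825 -0.558
outer loop
vertex 2.249 -1.222 -3.037
vertex 2.192 -1.532 -3.487
vertex 1.847 -1.318 -3.116
endloop
endfacet
facet normal -0.241 0.237 0.941
outer loop
vertex 2.249 -1.222 -3.037
vertex 1.847 -1.318 -3.116
vertex 2.328 -2.828 -2.613
endloop
endfacet
facet normal -0.086 0.826 -0.557
outer loop
vertex 1.847 -1.318 -3.116
vertex 2.192 -1.532 -3.487
vertex 1.647 -1.539 -3.413
endloop
endfacet
facet normal -0.806 -0.061 0.588
outer loop
vertex 1.847 -1.318 -3.116
vertex 1.647 -1.539 -3.413
vertex 2.328 -2.828 -2.613
endloop
endfacet
facet normal -0.086 0.826 -0.557
outer loop
vertex 1.647 -1.539 -3.413
vertex 2.192 -1.532 -3.487
vertex 1.766 -1.756 -3.753
endloop
endfacet
facet normal -0.882 -0.471 -0.008
outer loop
vertex 1.647 -1.539 -3.413
vertex 1.766 -1.756 -3.753
vertex 2.328 -2.828 -2.613
endloop
endfacet
facet normal -0.087 0.826 -0.557
outer loop
vertex 1.766 -1.756 -3.753
vertex 2.192 -1.532 -3.487
vertex 2.134 -1.842 -3.938
endloop
endfacet
facet normal -0.427 -0.754 -0.499
outer loop
vertex 1.766 -1.756 -3.753
vertex 2.134 -1.842 -3.938
vertex 2.328 -2.828 -2.613
endloop
endfacet
facet normal -0.088 0.826 -0.557
outer loop
vertex 2.134 -1.842 -3.938
vertex 2.192 -1.532 -3.487
vertex 2.536 -1.746 -3.859
endloop
endfacet
facet normal 0.295 -0.745 -0.598
outer loop
vertex 2.134 -1.842 -3.938
vertex 2.536 -1.746 -3.859
vertex 2.328 -2.828 -2.613
endloop
endfacet
facet normal 0.156 -0.650 -0.744
outer loop
vertex -0.276 0.126 1.622
vertex -1.224 0.031 1.506
vertex -0.629 0.656 1.085
endloop
endfacet
facet normal 0.757 0.640 0.134
outer loop
vertex -0.276 0.126 1.622
vertex -0.629 0.656 1.085
vertex -1.536 1.329 2.994
endloop
endfacet
facet normal 0.156 -0.650 -0.744
outer loop
vertex -0.629 0.656 1.085
vertex -1.224 0.031 1.506
vertex -1.431 0.715 0.865
endloop
endfacet
facet normal 0.144 0.953 -0.268
outer loop
vertex -0.629 0.656 1.085
vertex -1.431 0.715 0.865
vertex -1.536 1.329 2.994
endloop
endfacet
facet normal 0.156 -0.650 -0.744
outer loop
vertex -1.431 0.715 0.865
vertex -1.224 0.031 1.506
vertex -2.076 0.259 1.128
endloop
endfacet
facet normal -0.624 0.742 -0.245
outer loop
vertex -1.431 0.715 0.865
vertex -2.076 0.259 1.128
vertex -1.536 1.329 2.994
endloop
endfacet
facet normal 0.156 -0.649 -0.744
outer loop
vertex -2.076 0.259 1.128
vertex -1.224 0.031 1.506
vertex -2.08 -0.369 1.675
endloop
endfacet
facet normal -0.969 0.167 0.185
outer loop
vertex -2.076 0.259 1.128
vertex -2.08 -0.369 1.675
vertex -1.536 1.329 2.994
endloop
endfacet
facet normal 0.156 -0.649 -0.744
outer loop
vertex -2.08 -0.369 1.675
vertex -1.224 0.031 1.506
vertex -1.439 -0.696 2.095
endloop
endfacet
facet normal -0.631 -0.340 0.698
outer loop
vertex -2.08 -0.369 1.675
vertex -1.439 -0.696 2.095
vertex -1.536 1.329 2.994
endloop
endfacet
facet normal 0.156 -0.649 -0.745
outer loop
vertex -1.439 -0.696 2.095
vertex -1.224 0.031 1.506
vertex -0.636 -0.476 2.071
endloop
endfacet
facet normal 0.136 -0.397 0.908
outer loop
vertex -1.439 -0.696 2.095
vertex -0.636 -0.476 2.071
vertex -1.536 1.329 2.994
endloop
endfacet
facet normal 0.156 -0.649 -0.745
outer loop
vertex -0.636 -0.476 2.071
vertex -1.224 0.031 1.506
vertex -0.276 0.126 1.622
endloop
endfacet
facet normal 0.753 0.040 0.657
outer loop
vertex -0.636 -0.476 2.071
vertex -0.276 0.126 1.622
vertex -1.536 1.329 2.994
endloop
endfacet

endsolid


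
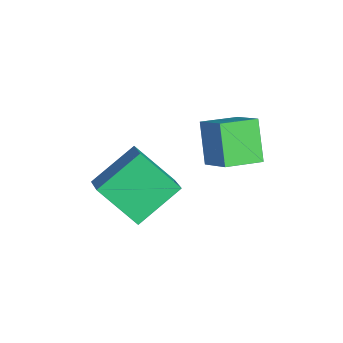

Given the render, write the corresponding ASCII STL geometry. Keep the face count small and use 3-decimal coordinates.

solid 
facet normal -0.462 -0.561 0.687
outer loop
vertex -2.957 -5.425 1.28
vertex -3.445 -3.686 2.371
vertex -4.053 -5.323 0.627
endloop
endfacet
facet normal 0.231 -0.824 -0.517
outer loop
vertex -3.075 -4.134 -0.831
vertex -2.957 -5.425 1.28
vertex -4.053 -5.323 0.627
endloop
endfacet
facet normal -0.462 -0.561 0.687
outer loop
vertex -4.053 -5.323 0.627
vertex -3.445 -3.686 2.371
vertex -4.541 -3.584 1.718
endloop
endfacet
facet normal -0.857 0.079 -0.510
outer loop
vertex -4.541 -3.584 1.718
vertex -3.075 -4.134 -0.831
vertex -4.053 -5.323 0.627
endloop
endfacet
facet normal 0.857 -0.079 0.510
outer loop
vertex -2.957 -5.425 1.28
vertex -2.467 -2.497 0.913
vertex -3.445 -3.686 2.371
endloop
endfacet
facet normal 0.231 -0.824 -0.517
outer loop
vertex -1.979 -4.236 -0.178
vertex -2.957 -5.425 1.28
vertex -3.075 -4.134 -0.831
endloop
endfacet
facet normal 0.857 -0.079 0.510
outer loop
vertex -1.979 -4.236 -0.178
vertex -2.467 -2.497 0.913
vertex -2.957 -5.425 1.28
endloop
endfacet
facet normal -0.231 0.824 0.517
outer loop
vertex -3.445 -3.686 2.371
vertex -2.467 -2.497 0.913
vertex -4.541 -3.584 1.718
endloop
endfacet
facet normal -0.857 0.079 -0.510
outer loop
vertex -3.563 -2.395 0.26
vertex -3.075 -4.134 -0.831
vertex -4.541 -3.584 1.718
endloop
endfacet
facet normal -0.231 0.824 0.517
outer loop
vertex -4.541 -3.584 1.718
vertex -2.467 -2.497 0.913
vertex -3.563 -2.395 0.26
endloop
endfacet
facet normal 0.462 0.561 -0.687
outer loop
vertex -3.563 -2.395 0.26
vertex -1.979 -4.236 -0.178
vertex -3.075 -4.134 -0.831
endloop
endfacet
facet normal 0.462 0.561 -0.687
outer loop
vertex -2.467 -2.497 0.913
vertex -1.979 -4.236 -0.178
vertex -3.563 -2.395 0.26
endloop
endfacet
facet normal -0.776 -0.205 -0.597
outer loop
vertex -3.934 -1.351 3.02
vertex -4.084 0.11 2.714
vertex -2.831 -1.525 1.647
endloop
endfacet
facet normal 0.100 -0.974 0.204
outer loop
vertex -1.636 -1.21 2.566
vertex -3.934 -1.351 3.02
vertex -2.831 -1.525 1.647
endloop
endfacet
facet normal -0.776 -0.205 -0.597
outer loop
vertex -2.831 -1.525 1.647
vertex -4.084 0.11 2.714
vertex -2.981 -0.064 1.341
endloop
endfacet
facet normal 0.623 -0.099 -0.776
outer loop
vertex -2.981 -0.064 1.341
vertex -1.636 -1.21 2.566
vertex -2.831 -1.525 1.647
endloop
endfacet
facet normal -0.623 0.099 0.776
outer loop
vertex -3.934 -1.351 3.02
vertex -2.889 0.425 3.633
vertex -4.084 0.11 2.714
endloop
endfacet
facet normal 0.100 -0.974 0.204
outer loop
vertex -2.739 -1.036 3.939
vertex -3.934 -1.351 3.02
vertex -1.636 -1.21 2.566
endloop
endfacet
facet normal -0.623 0.099 0.776
outer loop
vertex -2.739 -1.036 3.939
vertex -2.889 0.425 3.633
vertex -3.934 -1.351 3.02
endloop
endfacet
facet normal -0.100 0.974 -0.204
outer loop
vertex -4.084 0.11 2.714
vertex -2.889 0.425 3.633
vertex -2.981 -0.064 1.341
endloop
endfacet
facet normal 0.623 -0.099 -0.776
outer loop
vertex -1.786 0.251 2.26
vertex -1.636 -1.21 2.566
vertex -2.981 -0.064 1.341
endloop
endfacet
facet normal -0.100 0.974 -0.204
outer loop
vertex -2.981 -0.064 1.341
vertex -2.889 0.425 3.633
vertex -1.786 0.251 2.26
endloop
endfacet
facet normal 0.776 0.205 0.597
outer loop
vertex -1.786 0.251 2.26
vertex -2.739 -1.036 3.939
vertex -1.636 -1.21 2.566
endloop
endfacet
facet normal 0.776 0.205 0.597
outer loop
vertex -2.889 0.425 3.633
vertex -2.739 -1.036 3.939
vertex -1.786 0.251 2.26
endloop
endfacet

endsolid


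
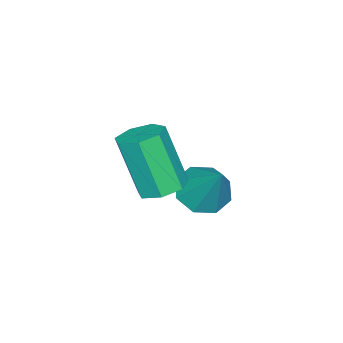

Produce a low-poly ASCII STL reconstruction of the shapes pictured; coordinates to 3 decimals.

solid 
facet normal -0.338 -0.500 -0.798
outer loop
vertex -2.621 -2.857 -4.203
vertex -3.396 -2.948 -3.818
vertex -3.036 -2.355 -4.342
endloop
endfacet
facet normal 0.782 0.596 -0.182
outer loop
vertex -2.621 -2.857 -4.203
vertex -3.036 -2.355 -4.342
vertex -2.804 -2.072 -2.422
endloop
endfacet
facet normal -0.338 -0.499 -0.798
outer loop
vertex -3.036 -2.355 -4.342
vertex -3.396 -2.948 -3.818
vertex -3.661 -2.2 -4.174
endloop
endfacet
facet normal 0.195 0.967 -0.166
outer loop
vertex -3.036 -2.355 -4.342
vertex -3.661 -2.2 -4.174
vertex -2.804 -2.072 -2.422
endloop
endfacet
facet normal -0.339 -0.499 -0.797
outer loop
vertex -3.661 -2.2 -4.174
vertex -3.396 -2.948 -3.818
vertex -4.131 -2.483 -3.797
endloop
endfacet
facet normal -0.424 0.894 0.142
outer loop
vertex -3.661 -2.2 -4.174
vertex -4.131 -2.483 -3.797
vertex -2.804 -2.072 -2.422
endloop
endfacet
facet normal -0.339 -0.500 -0.797
outer loop
vertex -4.131 -2.483 -3.797
vertex -3.396 -2.948 -3.818
vertex -4.17 -3.039 -3.432
endloop
endfacet
facet normal -0.713 0.419 0.562
outer loop
vertex -4.131 -2.483 -3.797
vertex -4.17 -3.039 -3.432
vertex -2.804 -2.072 -2.422
endloop
endfacet
facet normal -0.339 -0.500 -0.797
outer loop
vertex -4.17 -3.039 -3.432
vertex -3.396 -2.948 -3.818
vertex -3.756 -3.541 -3.293
endloop
endfacet
facet normal -0.500 -0.178 0.847
outer loop
vertex -4.17 -3.039 -3.432
vertex -3.756 -3.541 -3.293
vertex -2.804 -2.072 -2.422
endloop
endfacet
facet normal -0.337 -0.501 -0.797
outer loop
vertex -3.756 -3.541 -3.293
vertex -3.396 -2.948 -3.818
vertex -3.13 -3.695 -3.461
endloop
endfacet
facet normal 0.088 -0.550 0.831
outer loop
vertex -3.756 -3.541 -3.293
vertex -3.13 -3.695 -3.461
vertex -2.804 -2.072 -2.422
endloop
endfacet
facet normal -0.338 -0.501 -0.797
outer loop
vertex -3.13 -3.695 -3.461
vertex -3.396 -2.948 -3.818
vertex -2.66 -3.412 -3.838
endloop
endfacet
facet normal 0.707 -0.477 0.523
outer loop
vertex -3.13 -3.695 -3.461
vertex -2.66 -3.412 -3.838
vertex -2.804 -2.072 -2.422
endloop
endfacet
facet normal -0.337 -0.501 -0.797
outer loop
vertex -2.66 -3.412 -3.838
vertex -3.396 -2.948 -3.818
vertex -2.621 -2.857 -4.203
endloop
endfacet
facet normal 0.995 -0.002 0.103
outer loop
vertex -2.66 -3.412 -3.838
vertex -2.621 -2.857 -4.203
vertex -2.804 -2.072 -2.422
endloop
endfacet
facet normal 0.065 0.384 -0.921
outer loop
vertex -0.151 -3.103 -1.953
vertex -0.815 -2.832 -1.887
vertex -0.186 -2.527 -1.715
endloop
endfacet
facet normal 0.996 0.026 0.082
outer loop
vertex -0.151 -3.103 -1.953
vertex -0.186 -2.527 -1.715
vertex -0.281 -3.859 -0.138
endloop
endfacet
facet normal 0.996 0.026 0.082
outer loop
vertex -0.281 -3.859 -0.138
vertex -0.186 -2.527 -1.715
vertex -0.316 -3.283 0.1
endloop
endfacet
facet normal -0.067 -0.384 0.921
outer loop
vertex -0.281 -3.859 -0.138
vertex -0.316 -3.283 0.1
vertex -0.945 -3.588 -0.073
endloop
endfacet
facet normal 0.066 0.383 -0.921
outer loop
vertex -0.186 -2.527 -1.715
vertex -0.815 -2.832 -1.887
vertex -0.695 -2.18 -1.607
endloop
endfacet
facet normal 0.577 0.738 0.349
outer loop
vertex -0.186 -2.527 -1.715
vertex -0.695 -2.18 -1.607
vertex -0.316 -3.283 0.1
endloop
endfacet
facet normal 0.577 0.738 0.349
outer loop
vertex -0.316 -3.283 0.1
vertex -0.695 -2.18 -1.607
vertex -0.825 -2.936 0.208
endloop
endfacet
facet normal -0.067 -0.385 0.921
outer loop
vertex -0.316 -3.283 0.1
vertex -0.825 -2.936 0.208
vertex -0.945 -3.588 -0.073
endloop
endfacet
facet normal 0.066 0.383 -0.921
outer loop
vertex -0.695 -2.18 -1.607
vertex -0.815 -2.832 -1.887
vertex -1.294 -2.324 -1.71
endloop
endfacet
facet normal -0.276 0.894 0.353
outer loop
vertex -0.695 -2.18 -1.607
vertex -1.294 -2.324 -1.71
vertex -0.825 -2.936 0.208
endloop
endfacet
facet normal -0.276 0.894 0.353
outer loop
vertex -0.825 -2.936 0.208
vertex -1.294 -2.324 -1.71
vertex -1.424 -3.08 0.104
endloop
endfacet
facet normal -0.067 -0.384 0.921
outer loop
vertex -0.825 -2.936 0.208
vertex -1.424 -3.08 0.104
vertex -0.945 -3.588 -0.073
endloop
endfacet
facet normal 0.067 0.384 -0.921
outer loop
vertex -1.294 -2.324 -1.71
vertex -0.815 -2.832 -1.887
vertex -1.532 -2.851 -1.947
endloop
endfacet
facet normal -0.922 0.376 0.091
outer loop
vertex -1.294 -2.324 -1.71
vertex -1.532 -2.851 -1.947
vertex -1.424 -3.08 0.104
endloop
endfacet
facet normal -0.922 0.376 0.091
outer loop
vertex -1.424 -3.08 0.104
vertex -1.532 -2.851 -1.947
vertex -1.662 -3.607 -0.132
endloop
endfacet
facet normal -0.066 -0.383 0.921
outer loop
vertex -1.424 -3.08 0.104
vertex -1.662 -3.607 -0.132
vertex -0.945 -3.588 -0.073
endloop
endfacet
facet normal 0.067 0.383 -0.921
outer loop
vertex -1.532 -2.851 -1.947
vertex -0.815 -2.832 -1.887
vertex -1.231 -3.363 -2.138
endloop
endfacet
facet normal -0.873 -0.424 -0.239
outer loop
vertex -1.532 -2.851 -1.947
vertex -1.231 -3.363 -2.138
vertex -1.662 -3.607 -0.132
endloop
endfacet
facet normal -0.874 -0.424 -0.239
outer loop
vertex -1.662 -3.607 -0.132
vertex -1.231 -3.363 -2.138
vertex -1.361 -4.119 -0.324
endloop
endfacet
facet normal -0.066 -0.384 0.921
outer loop
vertex -1.662 -3.607 -0.132
vertex -1.361 -4.119 -0.324
vertex -0.945 -3.588 -0.073
endloop
endfacet
facet normal 0.066 0.384 -0.921
outer loop
vertex -1.231 -3.363 -2.138
vertex -0.815 -2.832 -1.887
vertex -0.616 -3.476 -2.141
endloop
endfacet
facet normal -0.168 -0.906 -0.389
outer loop
vertex -1.231 -3.363 -2.138
vertex -0.616 -3.476 -2.141
vertex -1.361 -4.119 -0.324
endloop
endfacet
facet normal -0.168 -0.906 -0.389
outer loop
vertex -1.361 -4.119 -0.324
vertex -0.616 -3.476 -2.141
vertex -0.746 -4.232 -0.327
endloop
endfacet
facet normal -0.066 -0.384 0.921
outer loop
vertex -1.361 -4.119 -0.324
vertex -0.746 -4.232 -0.327
vertex -0.945 -3.588 -0.073
endloop
endfacet
facet normal 0.065 0.383 -0.921
outer loop
vertex -0.616 -3.476 -2.141
vertex -0.815 -2.832 -1.887
vertex -0.151 -3.103 -1.953
endloop
endfacet
facet normal 0.665 -0.705 -0.246
outer loop
vertex -0.616 -3.476 -2.141
vertex -0.151 -3.103 -1.953
vertex -0.746 -4.232 -0.327
endloop
endfacet
facet normal 0.665 -0.705 -0.246
outer loop
vertex -0.746 -4.232 -0.327
vertex -0.151 -3.103 -1.953
vertex -0.281 -3.859 -0.138
endloop
endfacet
facet normal -0.066 -0.384 0.921
outer loop
vertex -0.746 -4.232 -0.327
vertex -0.281 -3.859 -0.138
vertex -0.945 -3.588 -0.073
endloop
endfacet

endsolid


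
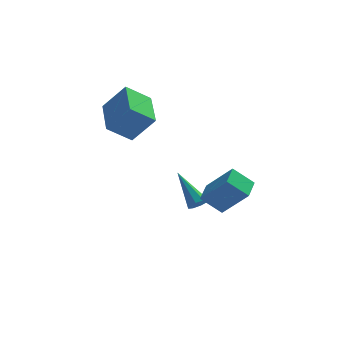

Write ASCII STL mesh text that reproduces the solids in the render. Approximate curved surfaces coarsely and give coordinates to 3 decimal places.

solid 
facet normal 0.458 -0.584 -0.670
outer loop
vertex 3.031 0.732 -4.042
vertex 2.593 0.681 -4.297
vertex 2.984 1.007 -4.314
endloop
endfacet
facet normal 0.753 0.523 0.399
outer loop
vertex 3.031 0.732 -4.042
vertex 2.984 1.007 -4.314
vertex 1.667 1.859 -2.943
endloop
endfacet
facet normal 0.458 -0.584 -0.671
outer loop
vertex 2.984 1.007 -4.314
vertex 2.593 0.681 -4.297
vertex 2.707 1.092 -4.577
endloop
endfacet
facet normal 0.420 0.895 -0.153
outer loop
vertex 2.984 1.007 -4.314
vertex 2.707 1.092 -4.577
vertex 1.667 1.859 -2.943
endloop
endfacet
facet normal 0.459 -0.584 -0.670
outer loop
vertex 2.707 1.092 -4.577
vertex 2.593 0.681 -4.297
vertex 2.364 0.935 -4.675
endloop
endfacet
facet normal -0.224 0.819 -0.527
outer loop
vertex 2.707 1.092 -4.577
vertex 2.364 0.935 -4.675
vertex 1.667 1.859 -2.943
endloop
endfacet
facet normal 0.458 -0.584 -0.670
outer loop
vertex 2.364 0.935 -4.675
vertex 2.593 0.681 -4.297
vertex 2.154 0.629 -4.552
endloop
endfacet
facet normal -0.794 0.343 -0.502
outer loop
vertex 2.364 0.935 -4.675
vertex 2.154 0.629 -4.552
vertex 1.667 1.859 -2.943
endloop
endfacet
facet normal 0.458 -0.584 -0.670
outer loop
vertex 2.154 0.629 -4.552
vertex 2.593 0.681 -4.297
vertex 2.201 0.354 -4.28
endloop
endfacet
facet normal -0.962 -0.258 -0.094
outer loop
vertex 2.154 0.629 -4.552
vertex 2.201 0.354 -4.28
vertex 1.667 1.859 -2.943
endloop
endfacet
facet normal 0.458 -0.583 -0.671
outer loop
vertex 2.201 0.354 -4.28
vertex 2.593 0.681 -4.297
vertex 2.478 0.27 -4.018
endloop
endfacet
facet normal -0.626 -0.630 0.460
outer loop
vertex 2.201 0.354 -4.28
vertex 2.478 0.27 -4.018
vertex 1.667 1.859 -2.943
endloop
endfacet
facet normal 0.458 -0.583 -0.671
outer loop
vertex 2.478 0.27 -4.018
vertex 2.593 0.681 -4.297
vertex 2.822 0.426 -3.919
endloop
endfacet
facet normal 0.013 -0.556 0.831
outer loop
vertex 2.478 0.27 -4.018
vertex 2.822 0.426 -3.919
vertex 1.667 1.859 -2.943
endloop
endfacet
facet normal 0.458 -0.583 -0.671
outer loop
vertex 2.822 0.426 -3.919
vertex 2.593 0.681 -4.297
vertex 3.031 0.732 -4.042
endloop
endfacet
facet normal 0.586 -0.076 0.806
outer loop
vertex 2.822 0.426 -3.919
vertex 3.031 0.732 -4.042
vertex 1.667 1.859 -2.943
endloop
endfacet
facet normal -0.627 0.099 -0.773
outer loop
vertex -1.313 -0.133 0.643
vertex -1.578 1.855 1.114
vertex -0.238 0.207 -0.186
endloop
endfacet
facet normal 0.128 -0.965 -0.229
outer loop
vertex 0.778 0.045 1.066
vertex -1.313 -0.133 0.643
vertex -0.238 0.207 -0.186
endloop
endfacet
facet normal -0.626 0.100 -0.773
outer loop
vertex -0.238 0.207 -0.186
vertex -1.578 1.855 1.114
vertex -0.502 2.195 0.286
endloop
endfacet
facet normal 0.768 0.243 -0.592
outer loop
vertex -0.502 2.195 0.286
vertex 0.778 0.045 1.066
vertex -0.238 0.207 -0.186
endloop
endfacet
facet normal -0.768 -0.243 0.592
outer loop
vertex -1.313 -0.133 0.643
vertex -0.562 1.693 2.366
vertex -1.578 1.855 1.114
endloop
endfacet
facet normal 0.129 -0.965 -0.229
outer loop
vertex -0.298 -0.295 1.894
vertex -1.313 -0.133 0.643
vertex 0.778 0.045 1.066
endloop
endfacet
facet normal -0.768 -0.243 0.592
outer loop
vertex -0.298 -0.295 1.894
vertex -0.562 1.693 2.366
vertex -1.313 -0.133 0.643
endloop
endfacet
facet normal -0.129 0.965 0.229
outer loop
vertex -1.578 1.855 1.114
vertex -0.562 1.693 2.366
vertex -0.502 2.195 0.286
endloop
endfacet
facet normal 0.768 0.243 -0.592
outer loop
vertex 0.513 2.033 1.537
vertex 0.778 0.045 1.066
vertex -0.502 2.195 0.286
endloop
endfacet
facet normal -0.128 0.965 0.229
outer loop
vertex -0.502 2.195 0.286
vertex -0.562 1.693 2.366
vertex 0.513 2.033 1.537
endloop
endfacet
facet normal 0.626 -0.100 0.773
outer loop
vertex 0.513 2.033 1.537
vertex -0.298 -0.295 1.894
vertex 0.778 0.045 1.066
endloop
endfacet
facet normal 0.627 -0.100 0.772
outer loop
vertex -0.562 1.693 2.366
vertex -0.298 -0.295 1.894
vertex 0.513 2.033 1.537
endloop
endfacet
facet normal -0.618 0.299 -0.727
outer loop
vertex 2.675 -3.797 -1.655
vertex 2.927 -2.739 -1.434
vertex 3.571 -3.846 -2.437
endloop
endfacet
facet normal -0.227 -0.953 -0.200
outer loop
vertex 4.633 -4.361 -1.186
vertex 2.675 -3.797 -1.655
vertex 3.571 -3.846 -2.437
endloop
endfacet
facet normal -0.618 0.299 -0.727
outer loop
vertex 3.571 -3.846 -2.437
vertex 2.927 -2.739 -1.434
vertex 3.822 -2.788 -2.215
endloop
endfacet
facet normal 0.753 -0.041 -0.656
outer loop
vertex 3.822 -2.788 -2.215
vertex 4.633 -4.361 -1.186
vertex 3.571 -3.846 -2.437
endloop
endfacet
facet normal -0.753 0.042 0.657
outer loop
vertex 2.675 -3.797 -1.655
vertex 3.989 -3.254 -0.183
vertex 2.927 -2.739 -1.434
endloop
endfacet
facet normal -0.227 -0.953 -0.200
outer loop
vertex 3.738 -4.312 -0.405
vertex 2.675 -3.797 -1.655
vertex 4.633 -4.361 -1.186
endloop
endfacet
facet normal -0.753 0.041 0.657
outer loop
vertex 3.738 -4.312 -0.405
vertex 3.989 -3.254 -0.183
vertex 2.675 -3.797 -1.655
endloop
endfacet
facet normal 0.227 0.953 0.200
outer loop
vertex 2.927 -2.739 -1.434
vertex 3.989 -3.254 -0.183
vertex 3.822 -2.788 -2.215
endloop
endfacet
facet normal 0.753 -0.042 -0.657
outer loop
vertex 4.885 -3.303 -0.965
vertex 4.633 -4.361 -1.186
vertex 3.822 -2.788 -2.215
endloop
endfacet
facet normal 0.227 0.953 0.200
outer loop
vertex 3.822 -2.788 -2.215
vertex 3.989 -3.254 -0.183
vertex 4.885 -3.303 -0.965
endloop
endfacet
facet normal 0.618 -0.299 0.727
outer loop
vertex 4.885 -3.303 -0.965
vertex 3.738 -4.312 -0.405
vertex 4.633 -4.361 -1.186
endloop
endfacet
facet normal 0.618 -0.299 0.727
outer loop
vertex 3.989 -3.254 -0.183
vertex 3.738 -4.312 -0.405
vertex 4.885 -3.303 -0.965
endloop
endfacet

endsolid


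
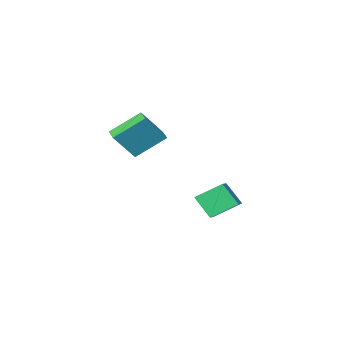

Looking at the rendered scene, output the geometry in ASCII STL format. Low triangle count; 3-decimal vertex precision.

solid 
facet normal -0.599 -0.725 -0.340
outer loop
vertex -2.789 -1.623 -3.067
vertex -3.216 -0.661 -4.363
vertex -1.408 -2.311 -4.033
endloop
endfacet
facet normal 0.256 -0.576 0.776
outer loop
vertex -0.324 -0.999 -3.417
vertex -2.789 -1.623 -3.067
vertex -1.408 -2.311 -4.033
endloop
endfacet
facet normal -0.599 -0.725 -0.340
outer loop
vertex -1.408 -2.311 -4.033
vertex -3.216 -0.661 -4.363
vertex -1.836 -1.349 -5.329
endloop
endfacet
facet normal 0.759 -0.378 -0.531
outer loop
vertex -1.836 -1.349 -5.329
vertex -0.324 -0.999 -3.417
vertex -1.408 -2.311 -4.033
endloop
endfacet
facet normal -0.759 0.378 0.530
outer loop
vertex -2.789 -1.623 -3.067
vertex -2.132 0.651 -3.747
vertex -3.216 -0.661 -4.363
endloop
endfacet
facet normal 0.256 -0.576 0.776
outer loop
vertex -1.704 -0.311 -2.451
vertex -2.789 -1.623 -3.067
vertex -0.324 -0.999 -3.417
endloop
endfacet
facet normal -0.758 0.378 0.531
outer loop
vertex -1.704 -0.311 -2.451
vertex -2.132 0.651 -3.747
vertex -2.789 -1.623 -3.067
endloop
endfacet
facet normal -0.256 0.576 -0.776
outer loop
vertex -3.216 -0.661 -4.363
vertex -2.132 0.651 -3.747
vertex -1.836 -1.349 -5.329
endloop
endfacet
facet normal 0.759 -0.378 -0.531
outer loop
vertex -0.751 -0.037 -4.713
vertex -0.324 -0.999 -3.417
vertex -1.836 -1.349 -5.329
endloop
endfacet
facet normal -0.256 0.576 -0.776
outer loop
vertex -1.836 -1.349 -5.329
vertex -2.132 0.651 -3.747
vertex -0.751 -0.037 -4.713
endloop
endfacet
facet normal 0.599 0.725 0.340
outer loop
vertex -0.751 -0.037 -4.713
vertex -1.704 -0.311 -2.451
vertex -0.324 -0.999 -3.417
endloop
endfacet
facet normal 0.599 0.725 0.340
outer loop
vertex -2.132 0.651 -3.747
vertex -1.704 -0.311 -2.451
vertex -0.751 -0.037 -4.713
endloop
endfacet
facet normal -0.618 0.052 -0.784
outer loop
vertex 2.018 -0.421 2.121
vertex 2.255 0.438 1.991
vertex 3.603 -1.053 0.829
endloop
endfacet
facet normal -0.263 -0.954 0.145
outer loop
vertex 4.865 -1.158 2.429
vertex 2.018 -0.421 2.121
vertex 3.603 -1.053 0.829
endloop
endfacet
facet normal -0.619 0.051 -0.784
outer loop
vertex 3.603 -1.053 0.829
vertex 2.255 0.438 1.991
vertex 3.839 -0.194 0.699
endloop
endfacet
facet normal 0.741 -0.295 -0.604
outer loop
vertex 3.839 -0.194 0.699
vertex 4.865 -1.158 2.429
vertex 3.603 -1.053 0.829
endloop
endfacet
facet normal -0.741 0.296 0.603
outer loop
vertex 2.018 -0.421 2.121
vertex 3.517 0.333 3.591
vertex 2.255 0.438 1.991
endloop
endfacet
facet normal -0.263 -0.954 0.145
outer loop
vertex 3.281 -0.526 3.721
vertex 2.018 -0.421 2.121
vertex 4.865 -1.158 2.429
endloop
endfacet
facet normal -0.741 0.295 0.604
outer loop
vertex 3.281 -0.526 3.721
vertex 3.517 0.333 3.591
vertex 2.018 -0.421 2.121
endloop
endfacet
facet normal 0.263 0.954 -0.145
outer loop
vertex 2.255 0.438 1.991
vertex 3.517 0.333 3.591
vertex 3.839 -0.194 0.699
endloop
endfacet
facet normal 0.740 -0.296 -0.604
outer loop
vertex 5.102 -0.299 2.299
vertex 4.865 -1.158 2.429
vertex 3.839 -0.194 0.699
endloop
endfacet
facet normal 0.263 0.954 -0.145
outer loop
vertex 3.839 -0.194 0.699
vertex 3.517 0.333 3.591
vertex 5.102 -0.299 2.299
endloop
endfacet
facet normal 0.619 -0.052 0.784
outer loop
vertex 5.102 -0.299 2.299
vertex 3.281 -0.526 3.721
vertex 4.865 -1.158 2.429
endloop
endfacet
facet normal 0.619 -0.051 0.784
outer loop
vertex 3.517 0.333 3.591
vertex 3.281 -0.526 3.721
vertex 5.102 -0.299 2.299
endloop
endfacet

endsolid
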